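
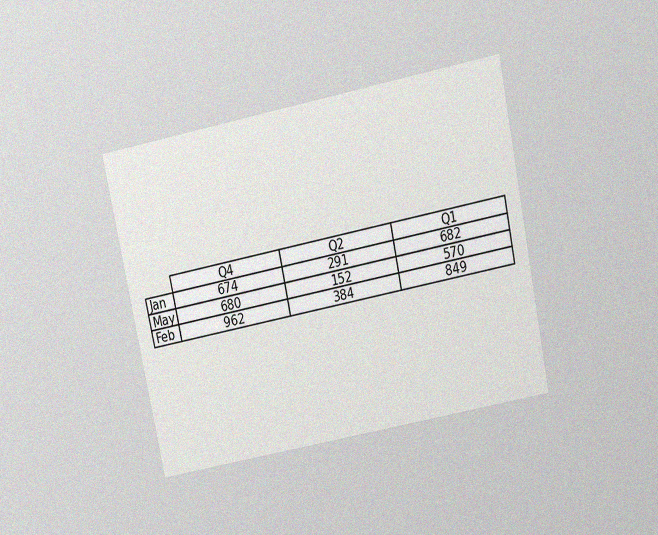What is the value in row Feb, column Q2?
The chart is tilted about 12° counter-clockwise and viewed slightly from above, with some photo noise. The (Feb, Q2) cell reads 384.

384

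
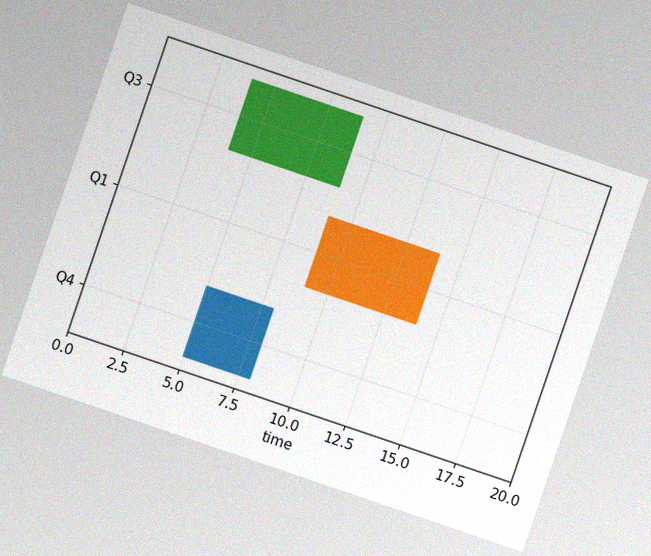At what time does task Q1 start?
9

The chart is tilted about 19° clockwise, with some photo noise. The Q1 bar begins at t=9.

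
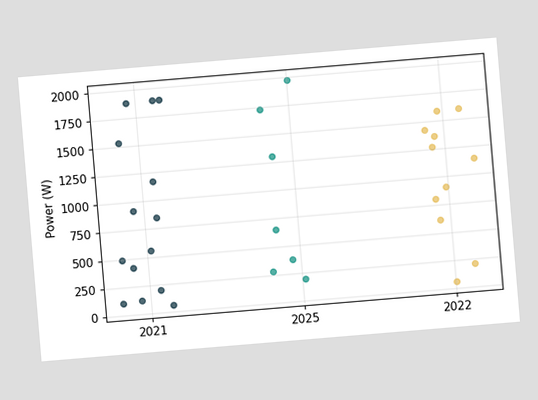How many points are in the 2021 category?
14

The chart is tilted about 5° counter-clockwise. Counting the markers in the 2021 column gives 14.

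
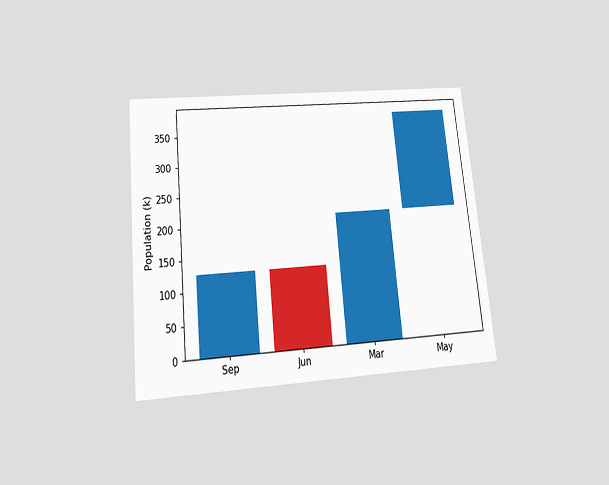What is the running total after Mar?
The chart is tilted about 6° counter-clockwise and viewed slightly from below. After Mar the running total reaches 210k.

210k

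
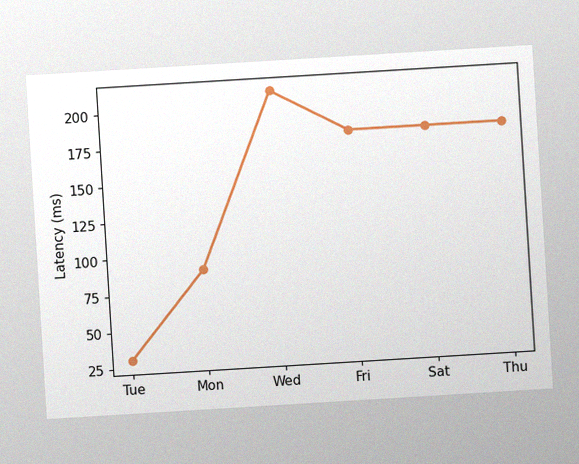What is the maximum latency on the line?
The chart is tilted about 3° counter-clockwise, with some photo noise. The highest point is at Wed, and reading across to the y-axis gives 210ms.

210ms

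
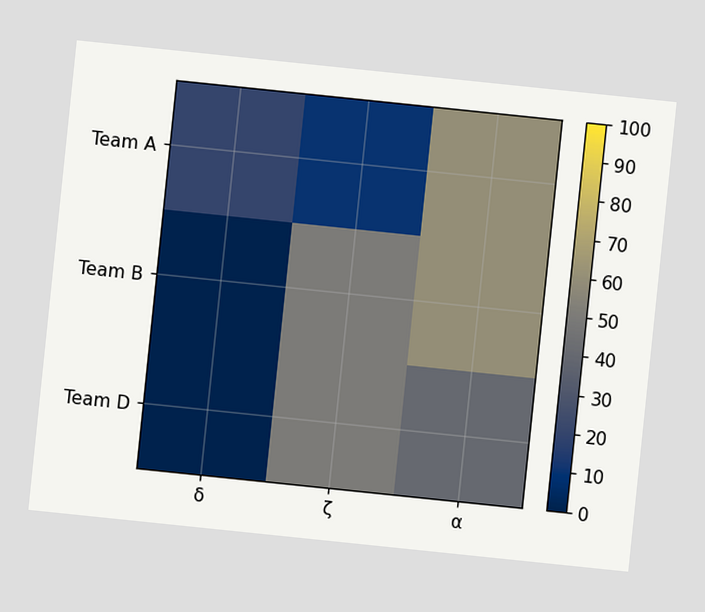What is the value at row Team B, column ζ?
The chart is tilted about 6° clockwise. Matching cell (Team B, ζ) against the colorbar gives 50.

50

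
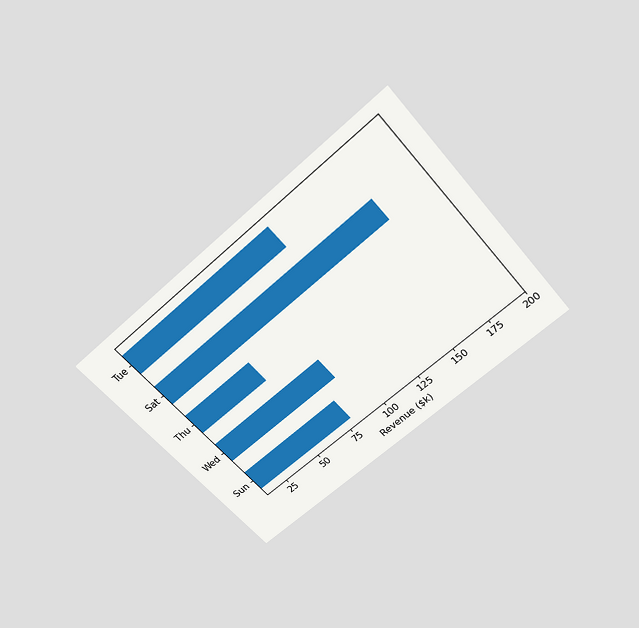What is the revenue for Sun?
$80k

The chart is tilted about 41° counter-clockwise and viewed slightly from above. Reading along the chart's x-axis, the Sun bar reaches $80k.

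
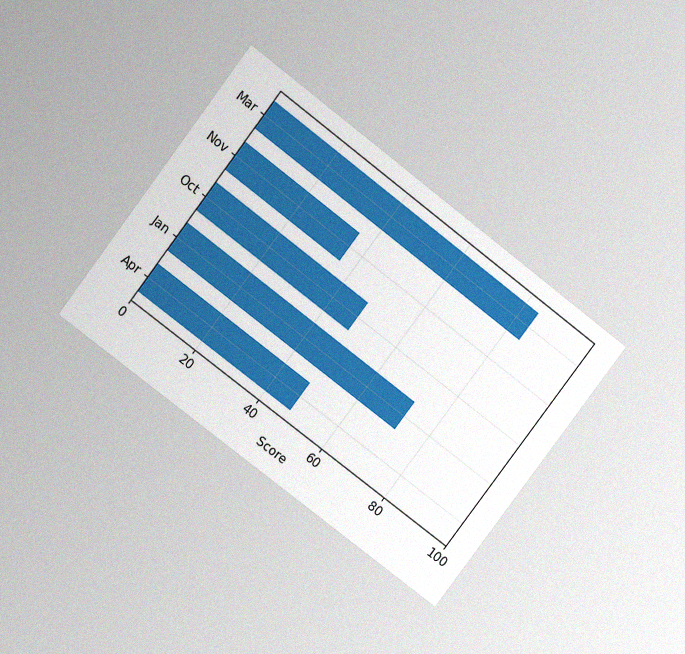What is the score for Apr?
The chart is tilted about 37° clockwise and viewed at a slight angle, with some photo noise. Reading along the chart's x-axis, the Apr bar reaches 48.

48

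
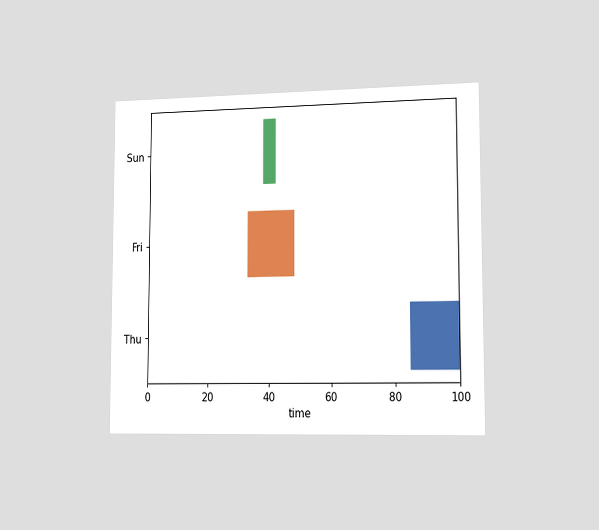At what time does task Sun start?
The chart is viewed slightly from the right. The Sun bar begins at t=38.

38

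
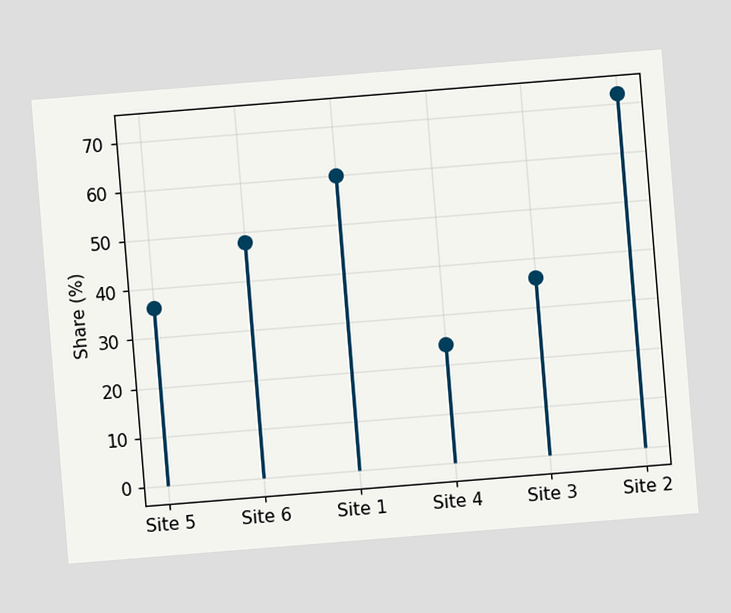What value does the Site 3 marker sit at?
36%

The chart is tilted about 5° counter-clockwise. The Site 3 marker sits at 36%.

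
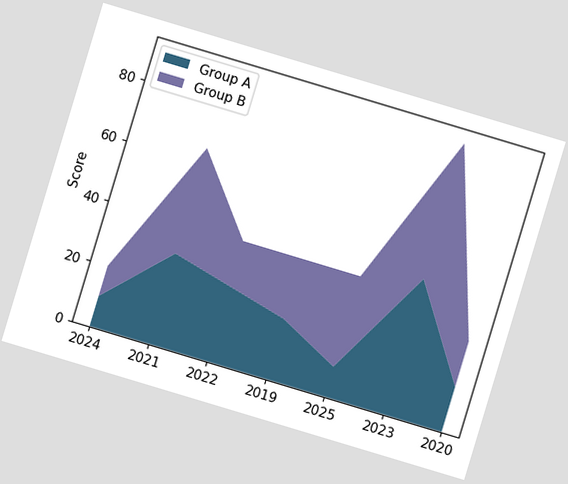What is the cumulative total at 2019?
40

The chart is tilted about 17° clockwise. The stacked total at 2019 reaches 40.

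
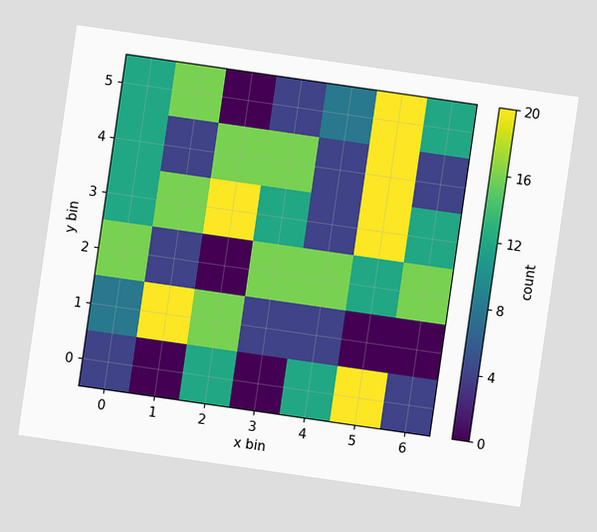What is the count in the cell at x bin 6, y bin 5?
The chart is tilted about 8° clockwise. Matching the cell (6, 5) against the colorbar gives 12.

12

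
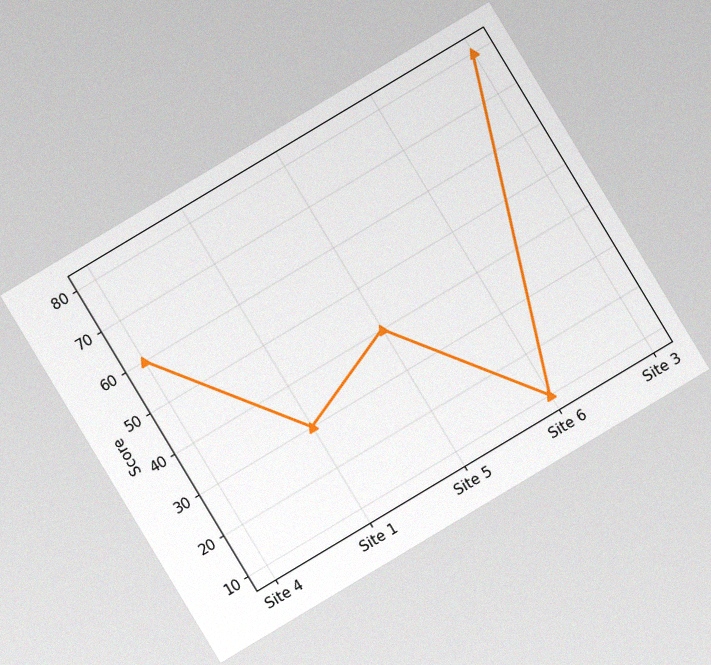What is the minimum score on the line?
The chart is tilted about 31° counter-clockwise, with some photo noise. The lowest point is at Site 6, and reading across to the y-axis gives 10.

10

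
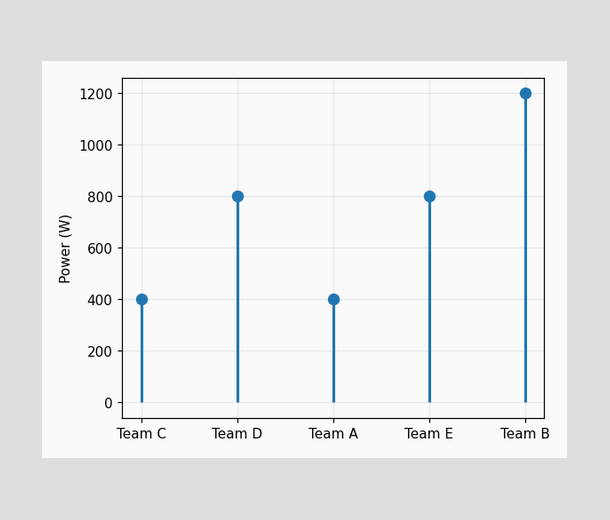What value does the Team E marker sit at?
The Team E marker sits at 800W.

800W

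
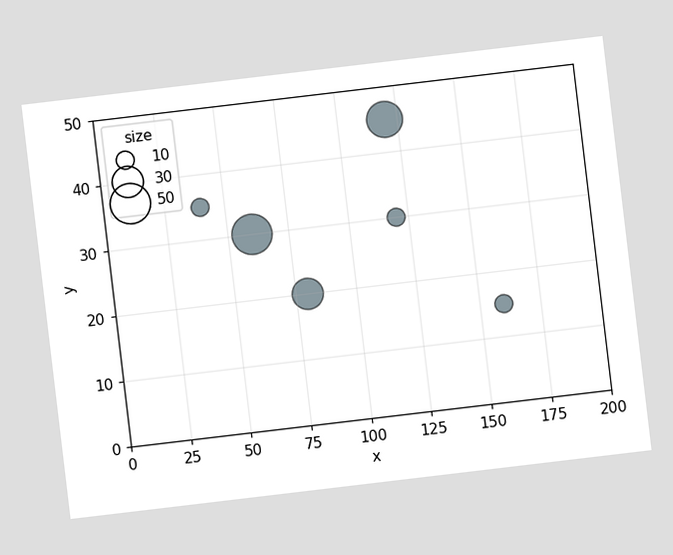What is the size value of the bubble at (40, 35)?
10

The chart is tilted about 7° counter-clockwise. Matching the bubble at (40, 35) against the size legend gives 10.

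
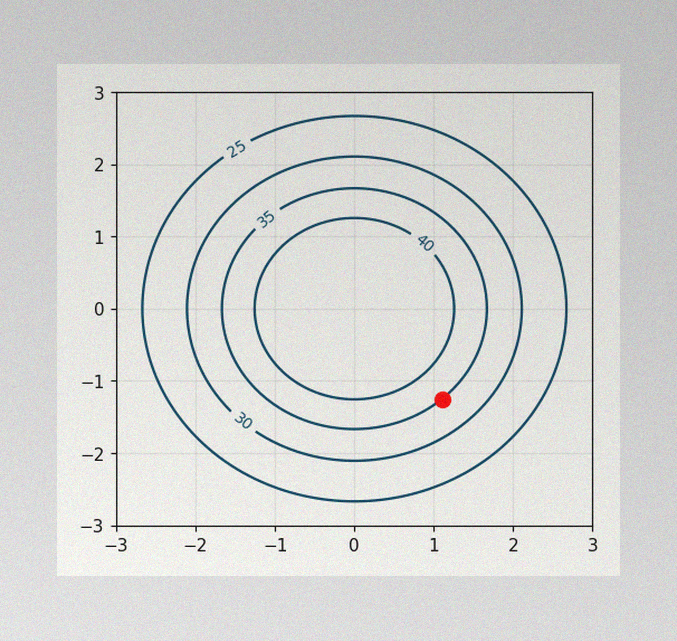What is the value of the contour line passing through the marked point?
35

The image has some photo noise and uneven lighting. The marked point sits on the contour labelled 35.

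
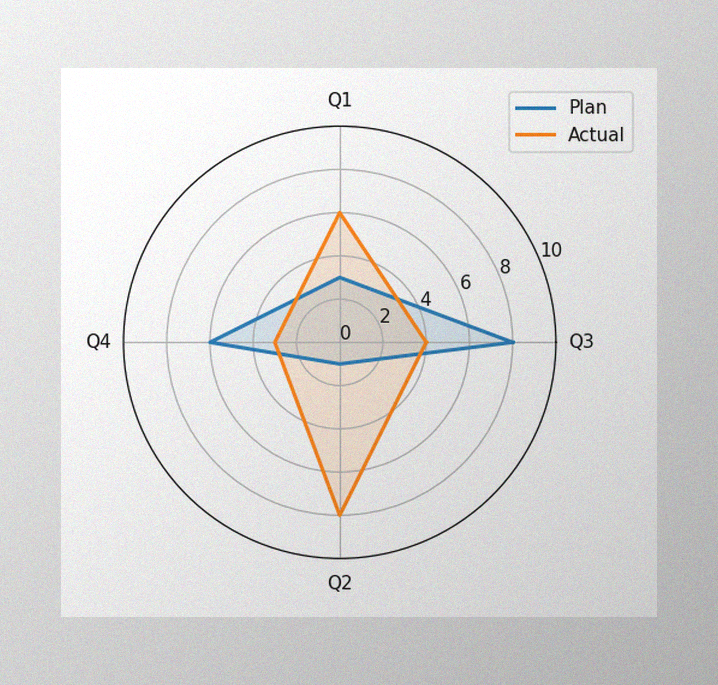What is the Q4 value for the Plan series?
The image has some photo noise and uneven lighting. On the Q4 axis, Plan reaches 6.

6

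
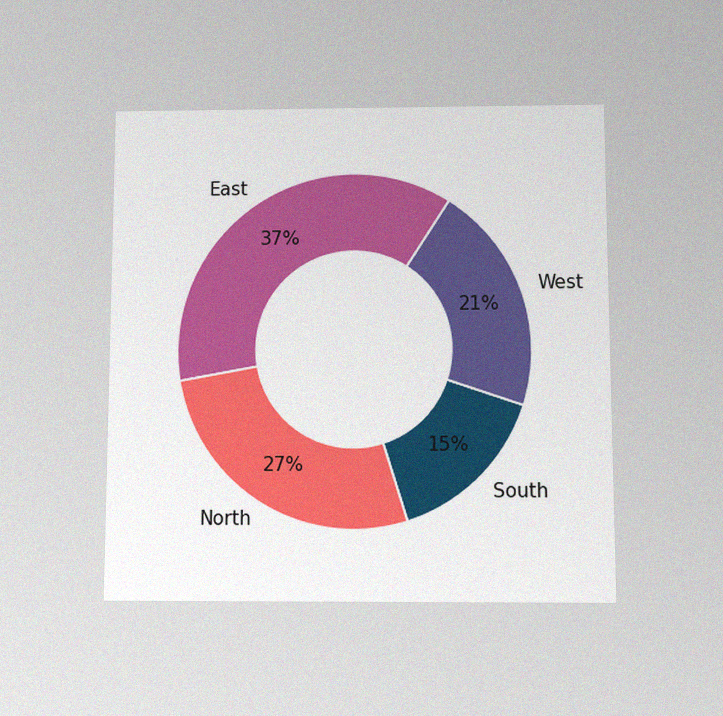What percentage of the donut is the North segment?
The chart is viewed slightly from below, with some photo noise. The North segment takes up 27% of the ring.

27%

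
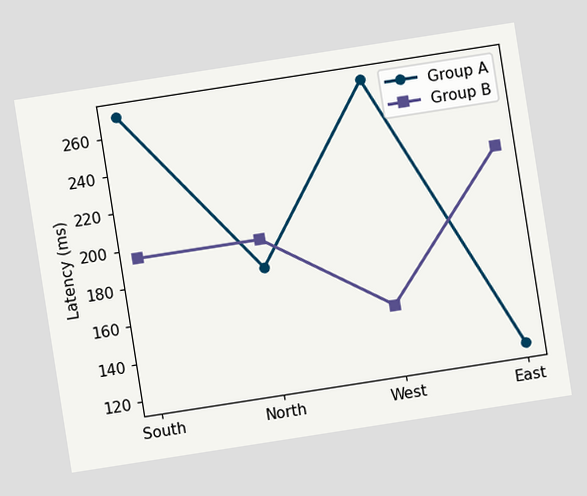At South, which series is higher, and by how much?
Group A, by 75ms

The chart is tilted about 9° counter-clockwise. At South, Group A sits above the other line by 75ms.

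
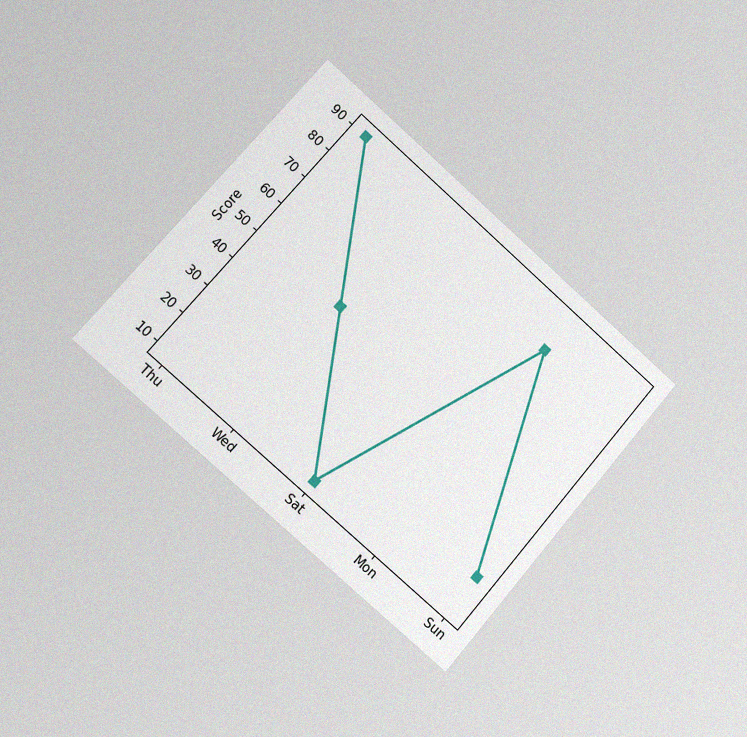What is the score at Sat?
The chart is tilted about 41° clockwise and viewed slightly from the left, with some photo noise. At Sat, the line is at 10.

10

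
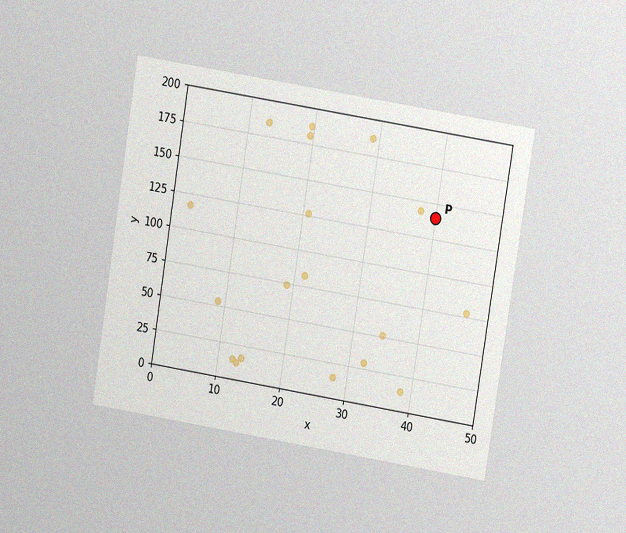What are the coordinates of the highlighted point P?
(40, 140)

The chart is tilted about 9° clockwise and viewed at a slight angle, with some photo noise. Following the gridlines from P to each axis, P sits at (40, 140).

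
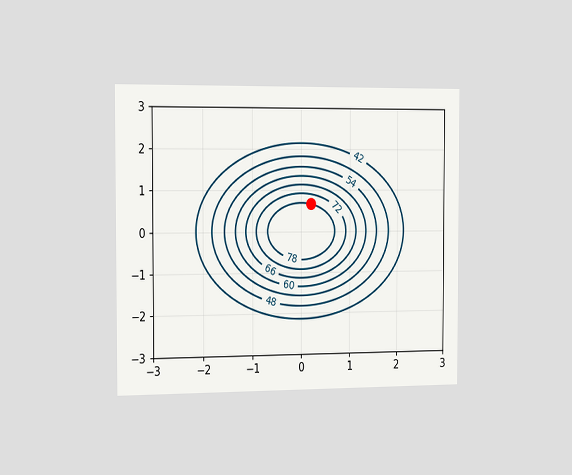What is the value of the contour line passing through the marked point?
The chart is viewed slightly from the left. The marked point sits on the contour labelled 78.

78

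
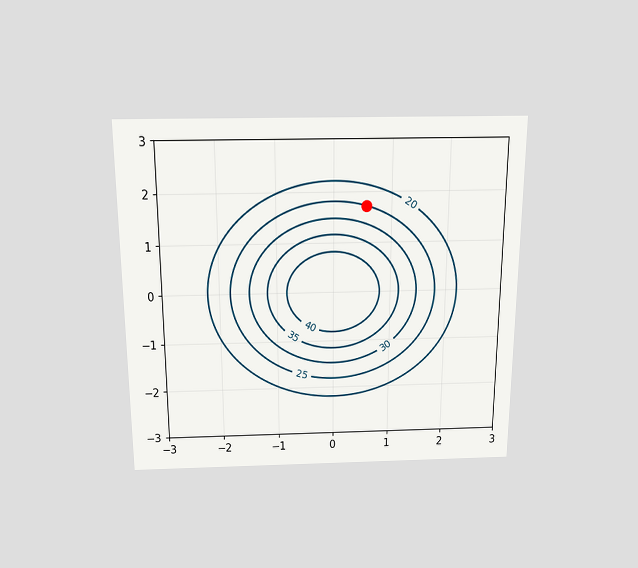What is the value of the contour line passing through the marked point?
The chart is viewed slightly from above. The marked point sits on the contour labelled 25.

25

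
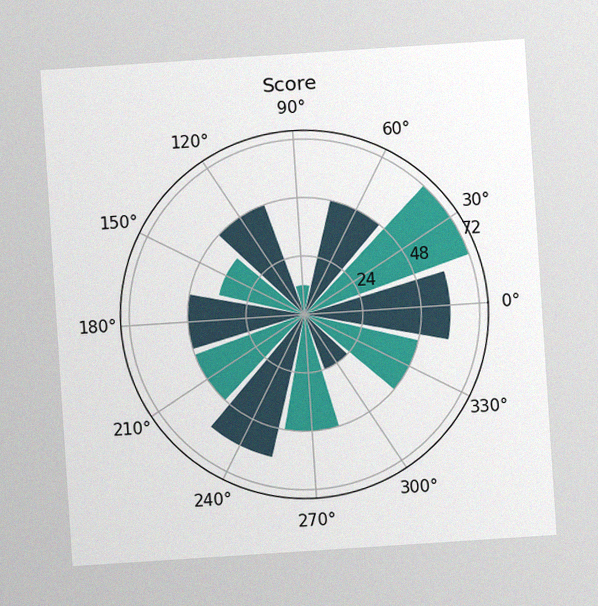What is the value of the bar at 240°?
60

The chart is tilted about 4° counter-clockwise, with some photo noise. The bar at 240° reaches 60 on the radial axis.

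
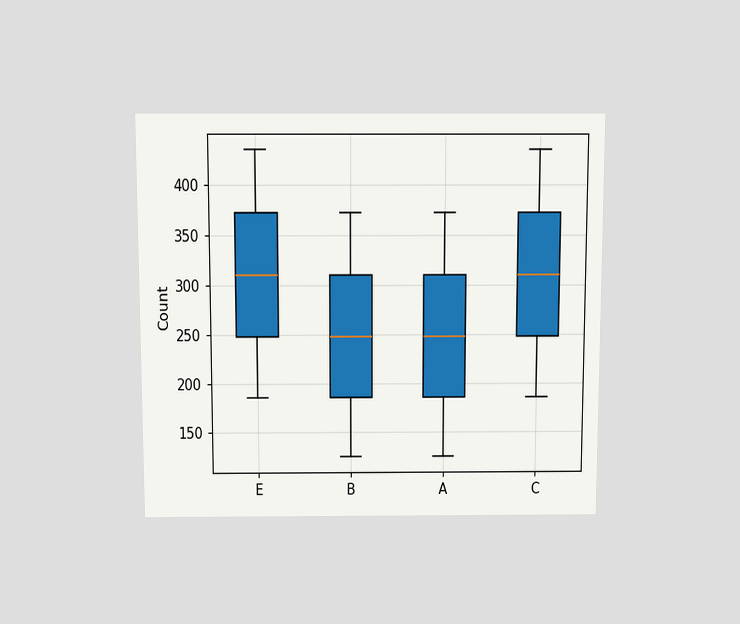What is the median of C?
310

The chart is viewed slightly from above. The median line in the C box sits at 310.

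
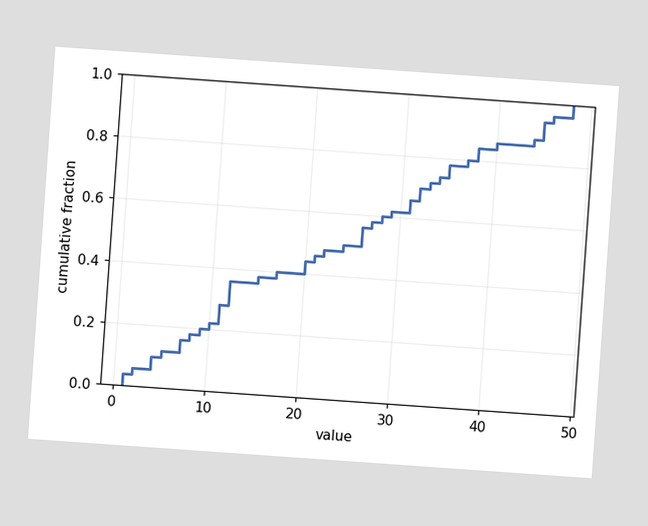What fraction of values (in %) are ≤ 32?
70%

The chart is tilted about 4° clockwise. At x=32 the ECDF step is at 70%.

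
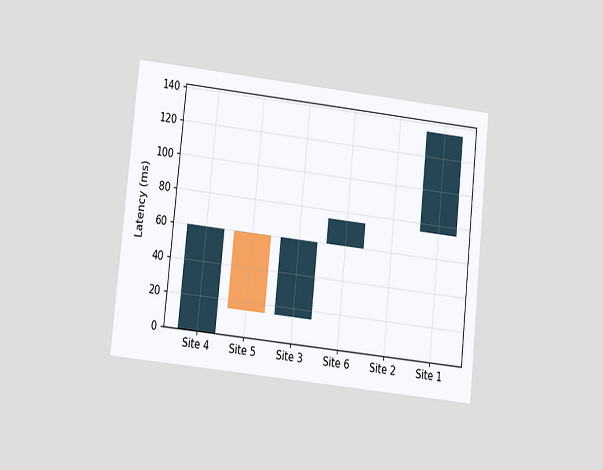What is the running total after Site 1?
135ms

The chart is tilted about 6° clockwise and viewed at a slight angle. After Site 1 the running total reaches 135ms.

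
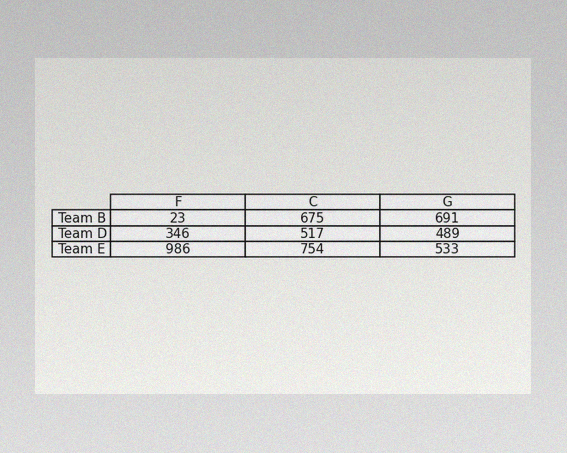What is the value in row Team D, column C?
517

The image has some photo noise and uneven lighting. The (Team D, C) cell reads 517.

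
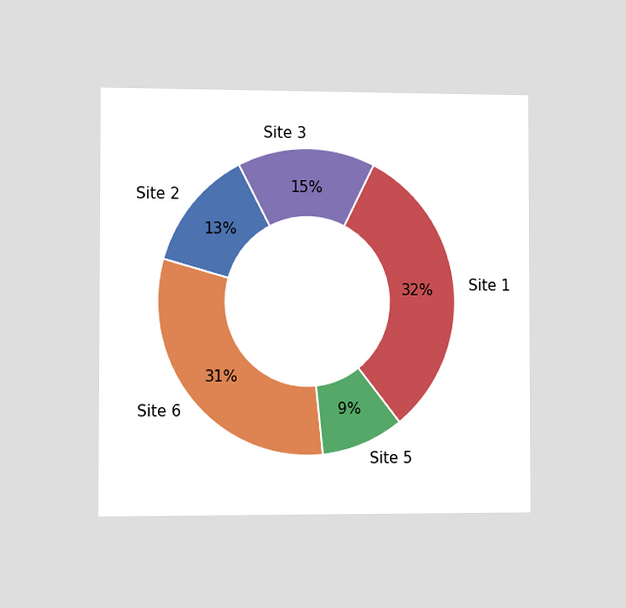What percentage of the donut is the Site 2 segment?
13%

The chart is viewed slightly from the left. The Site 2 segment takes up 13% of the ring.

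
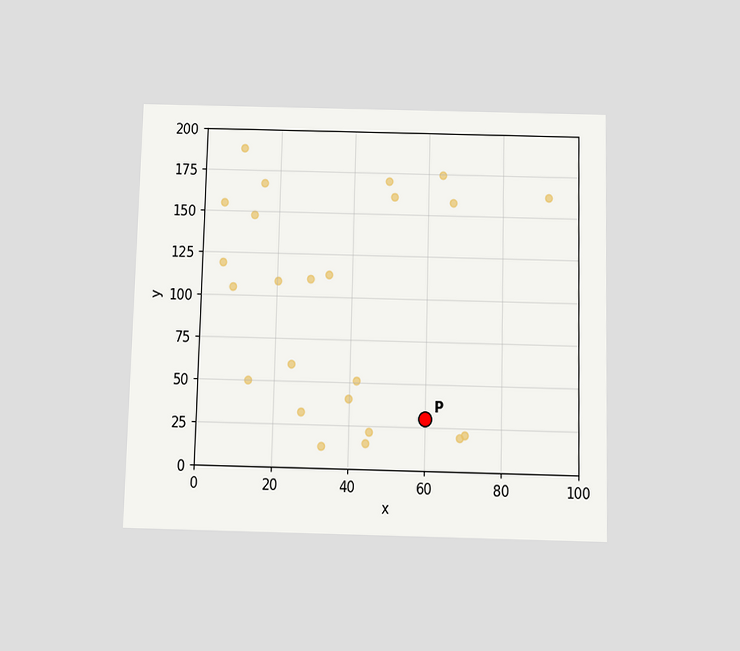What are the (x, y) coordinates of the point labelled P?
The chart is viewed slightly from below. Following the gridlines from P to each axis, P sits at (60, 30).

(60, 30)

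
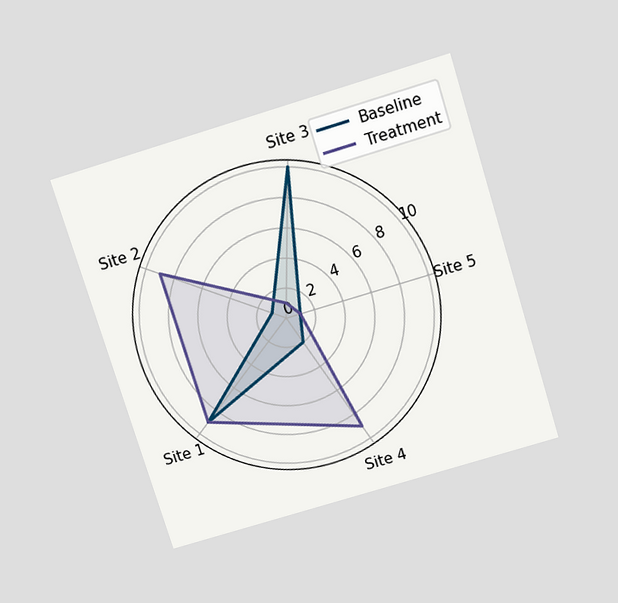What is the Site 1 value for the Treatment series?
9

The chart is tilted about 17° counter-clockwise and viewed slightly from above. On the Site 1 axis, Treatment reaches 9.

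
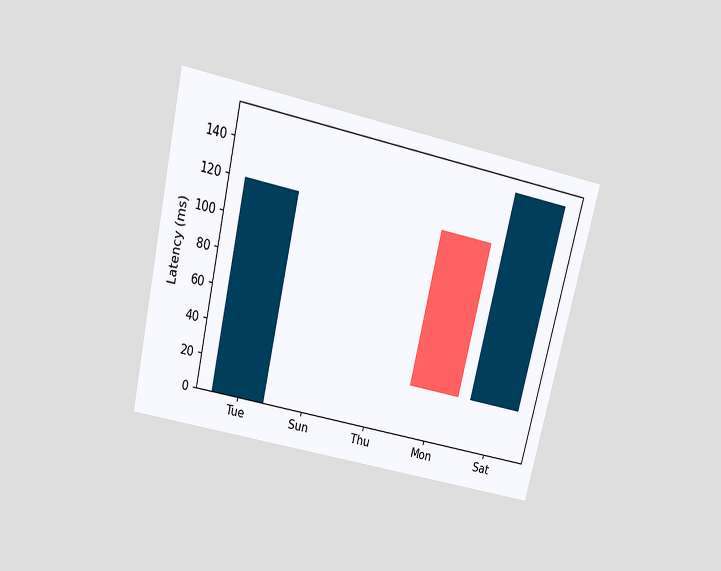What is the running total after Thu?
The chart is tilted about 13° clockwise and viewed slightly from above. After Thu the running total reaches 120ms.

120ms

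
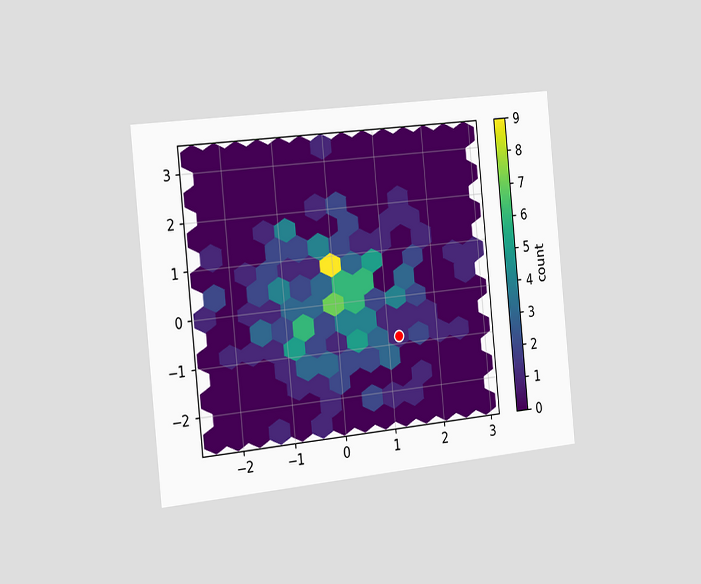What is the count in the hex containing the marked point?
1

The chart is tilted about 6° counter-clockwise and viewed slightly from the left. The marked hex reads 1 on the colorbar.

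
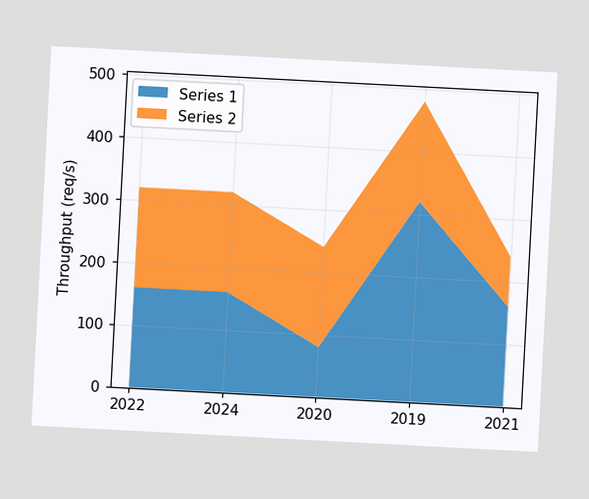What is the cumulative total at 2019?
The chart is tilted about 3° clockwise. The stacked total at 2019 reaches 480req/s.

480req/s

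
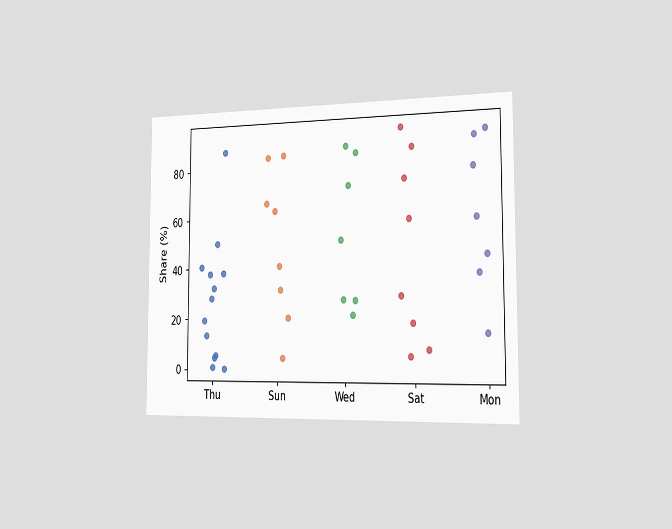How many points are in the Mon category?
7

The chart is viewed slightly from the right. Counting the markers in the Mon column gives 7.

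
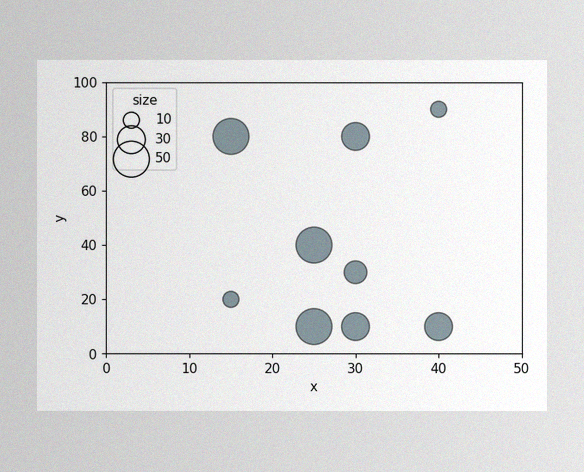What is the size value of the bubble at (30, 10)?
30

The image has some photo noise and uneven lighting. Matching the bubble at (30, 10) against the size legend gives 30.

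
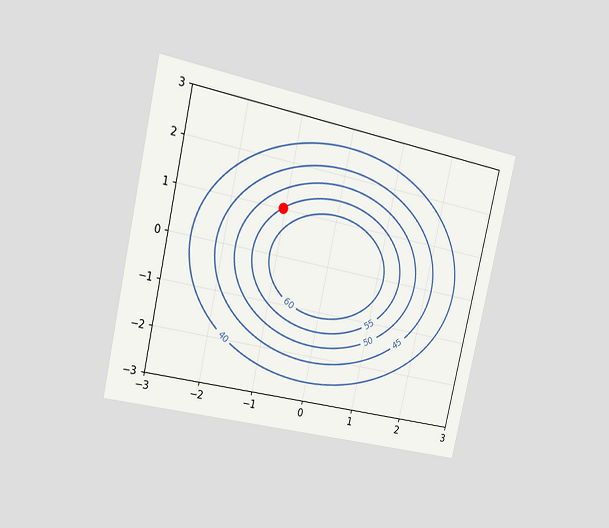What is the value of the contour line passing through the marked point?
55

The chart is tilted about 12° clockwise and viewed slightly from the left. The marked point sits on the contour labelled 55.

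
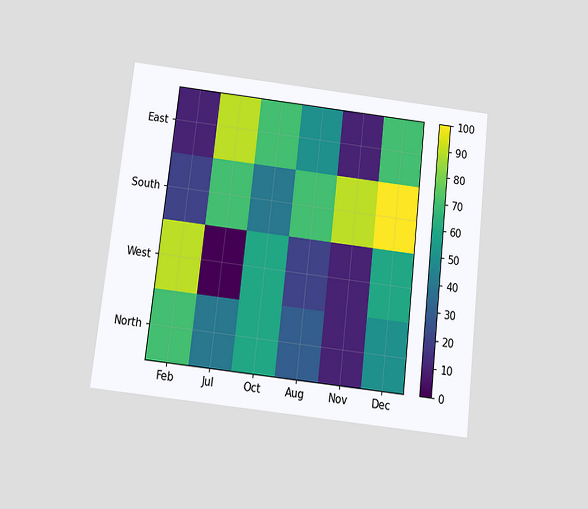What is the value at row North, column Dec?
50

The chart is tilted about 7° clockwise and viewed slightly from below. Matching cell (North, Dec) against the colorbar gives 50.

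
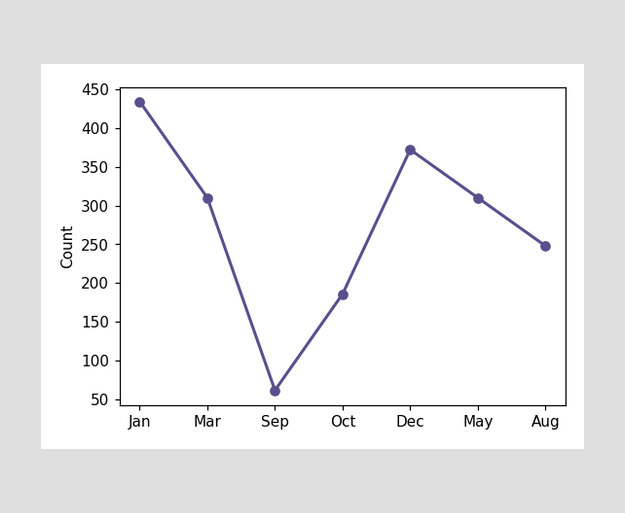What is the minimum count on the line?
62

The lowest point is at Sep, and reading across to the y-axis gives 62.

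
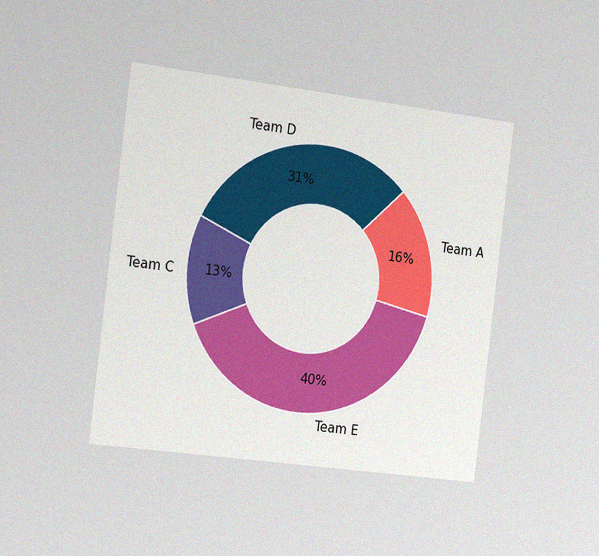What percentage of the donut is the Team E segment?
The chart is tilted about 7° clockwise and viewed slightly from the left, with some photo noise. The Team E segment takes up 40% of the ring.

40%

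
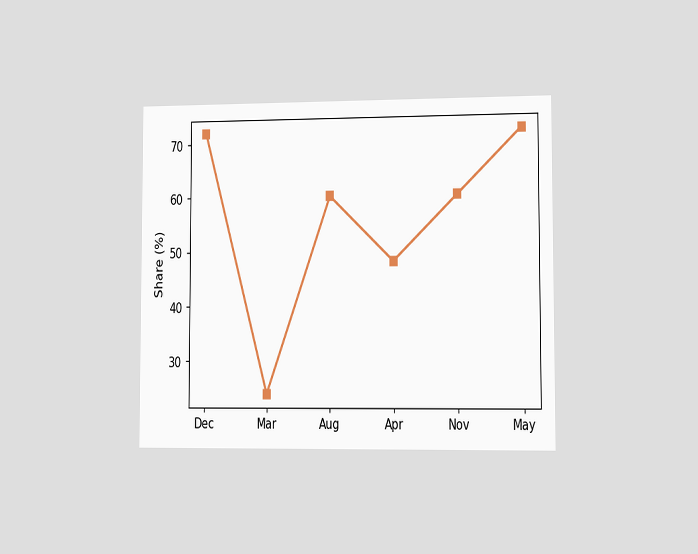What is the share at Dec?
72%

The chart is viewed slightly from the right. At Dec, the line is at 72%.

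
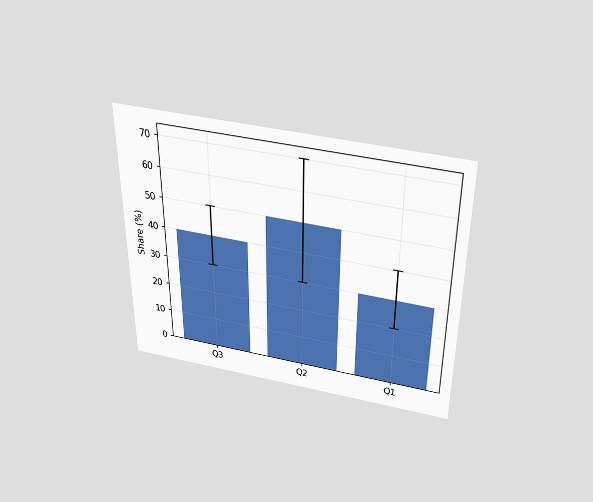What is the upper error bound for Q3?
The chart is viewed slightly from above. The Q3 bar's upper whisker reaches 50%.

50%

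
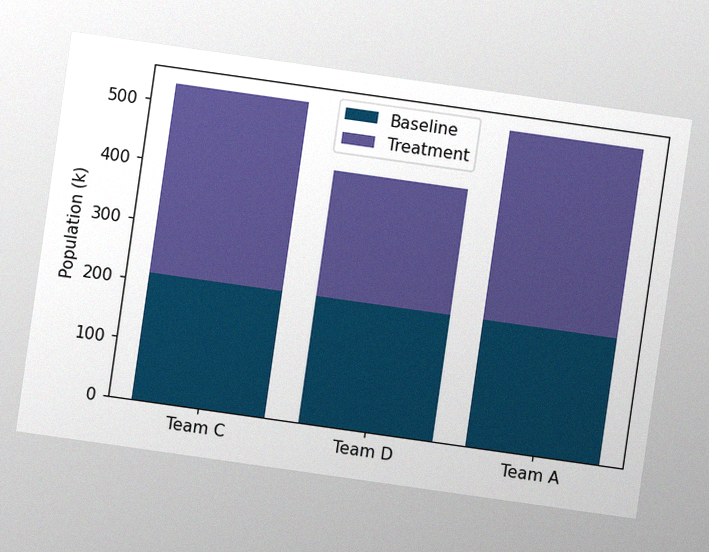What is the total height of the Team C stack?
530k

The chart is tilted about 8° clockwise, with some photo noise. The Team C stack's top reaches 530k on the y-axis.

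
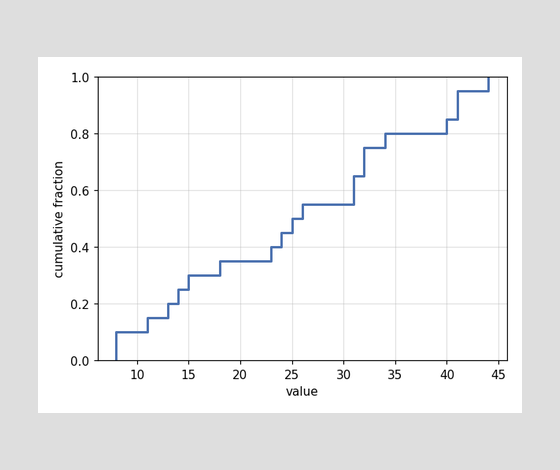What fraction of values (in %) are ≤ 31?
At x=31 the ECDF step is at 65%.

65%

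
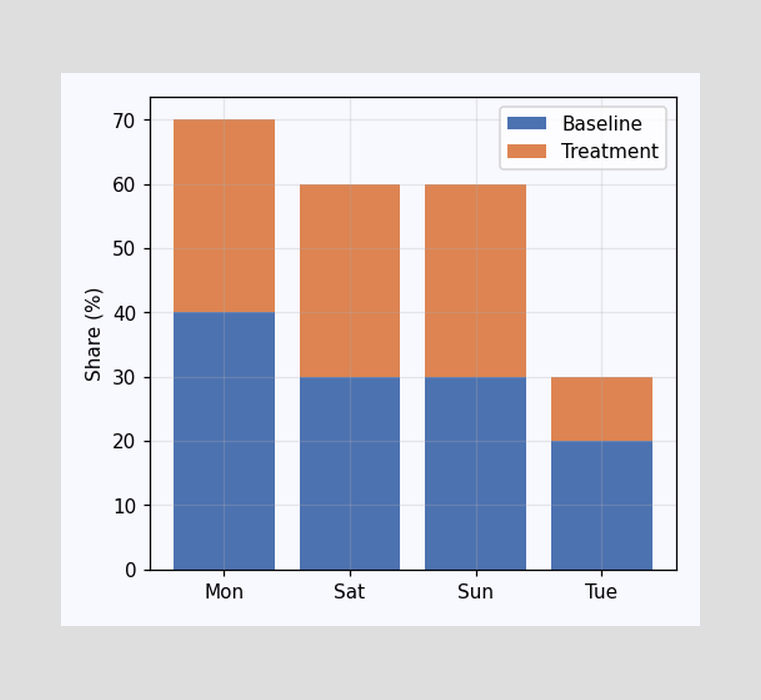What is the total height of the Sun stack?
The Sun stack's top reaches 60% on the y-axis.

60%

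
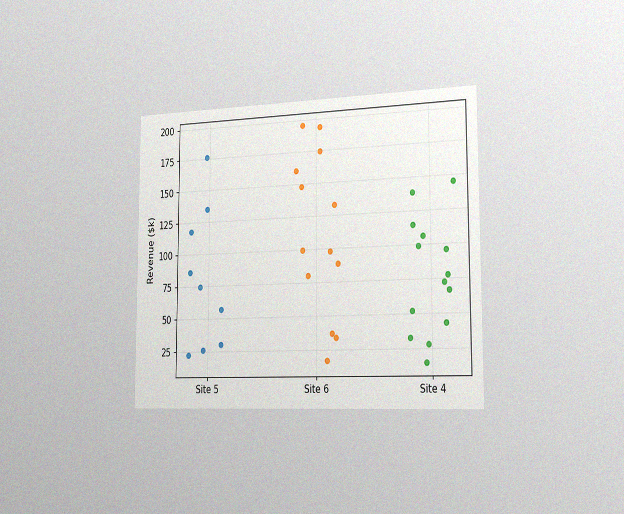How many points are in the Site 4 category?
14

The chart is viewed slightly from the right, with some photo noise. Counting the markers in the Site 4 column gives 14.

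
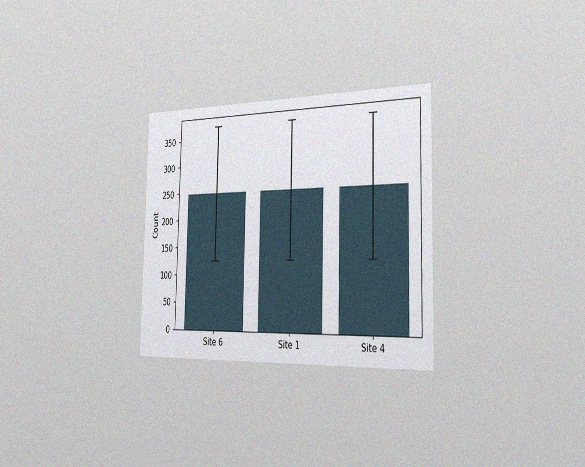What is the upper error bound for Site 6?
The chart is viewed slightly from the right, with some photo noise. The Site 6 bar's upper whisker reaches 372.

372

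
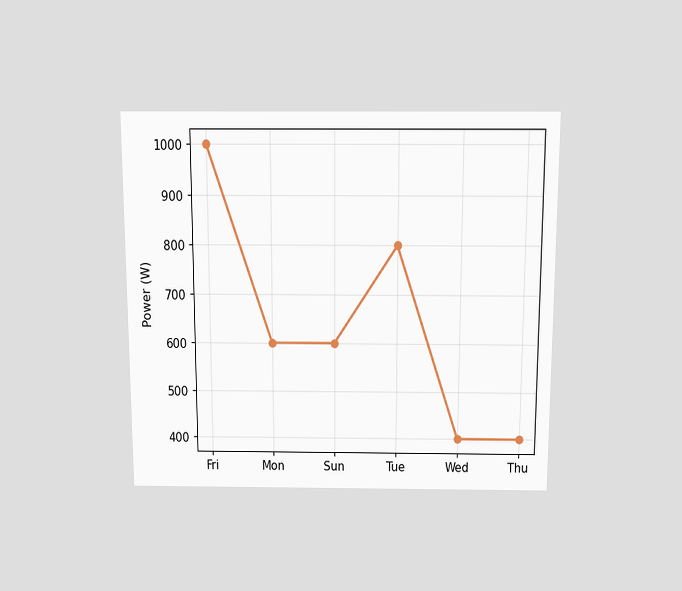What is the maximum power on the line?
1000W

The chart is viewed slightly from above. The highest point is at Fri, and reading across to the y-axis gives 1000W.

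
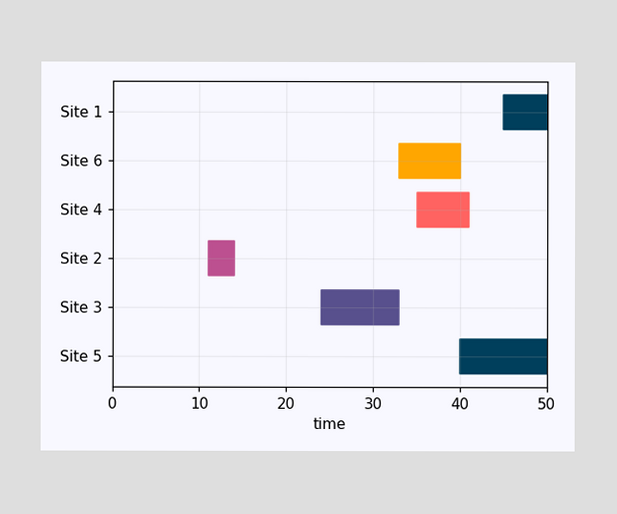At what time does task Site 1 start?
45

The Site 1 bar begins at t=45.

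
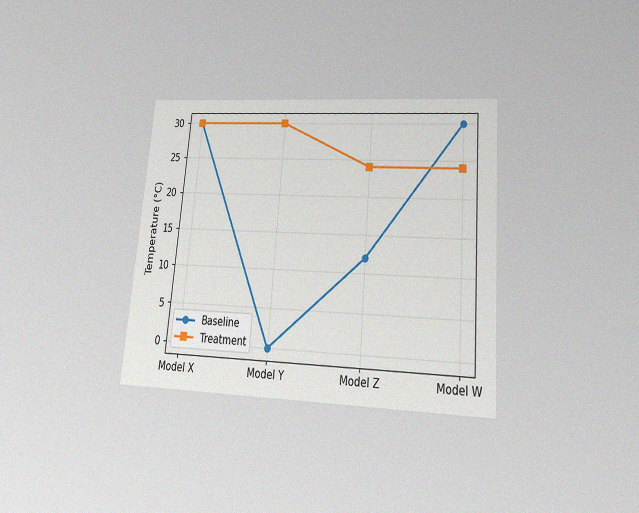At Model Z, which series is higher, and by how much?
Treatment, by 12°C

The chart is tilted about 5° clockwise and viewed slightly from below, with some photo noise. At Model Z, Treatment sits above the other line by 12°C.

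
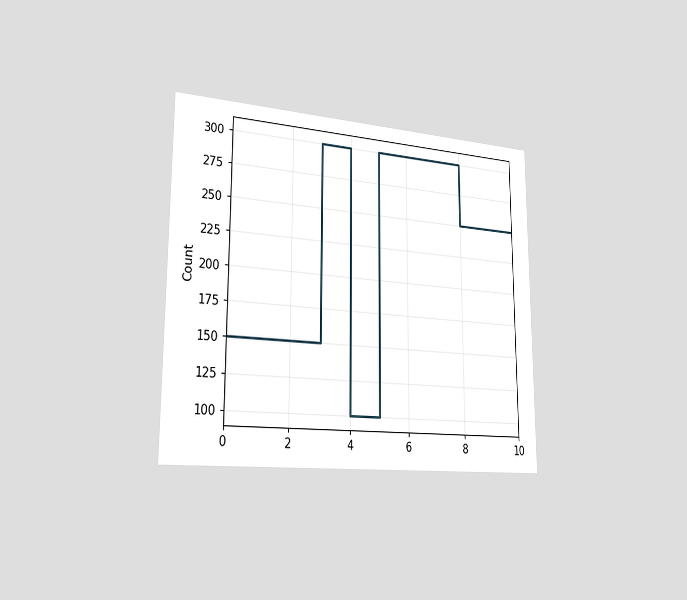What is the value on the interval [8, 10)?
250

The chart is viewed slightly from the left. On [8, 10) the step sits at 250.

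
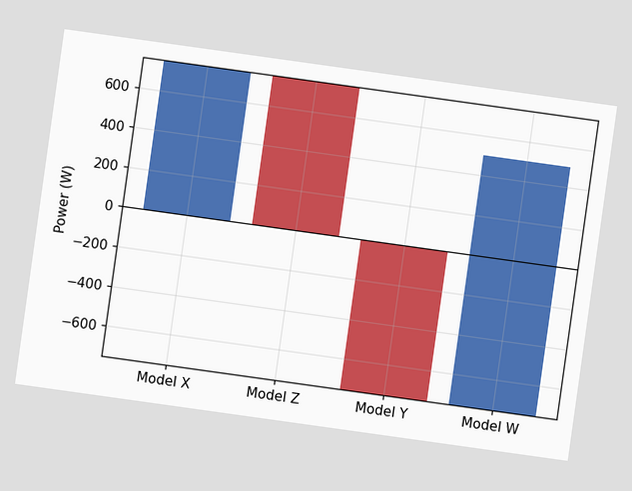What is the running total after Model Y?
The chart is tilted about 8° clockwise. After Model Y the running total reaches -750W.

-750W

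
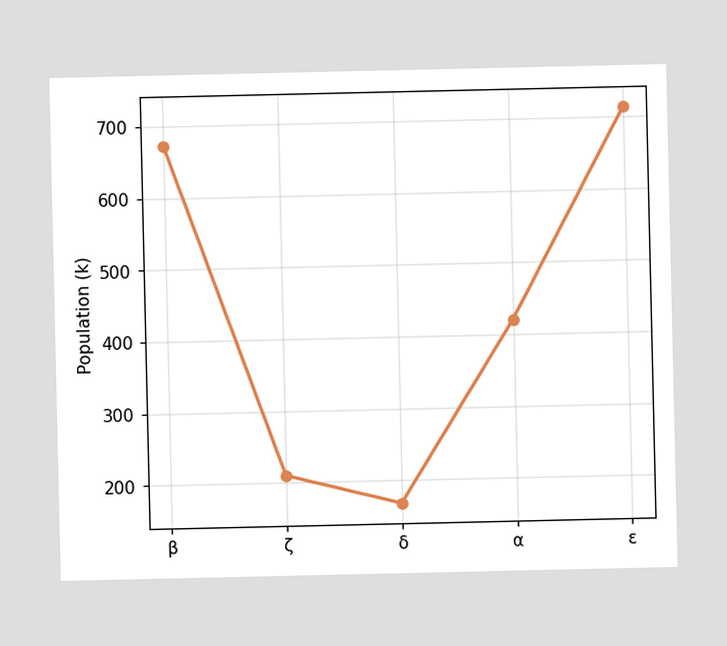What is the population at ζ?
At ζ, the line is at 210k.

210k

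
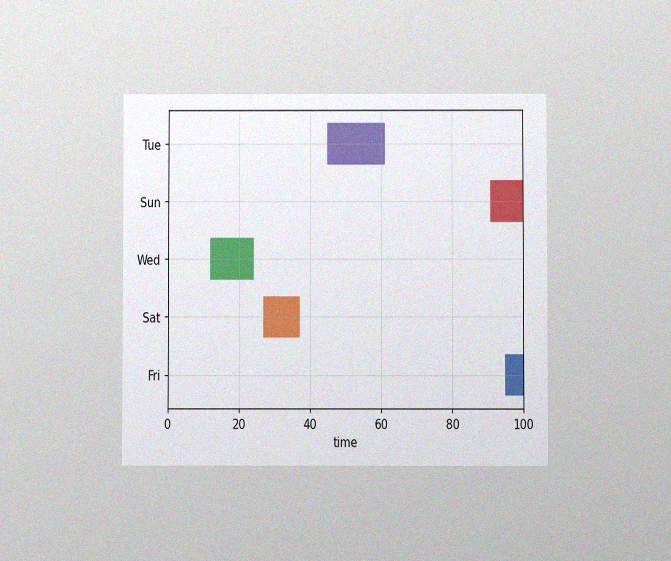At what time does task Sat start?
The chart is viewed at a slight angle, with some photo noise. The Sat bar begins at t=27.

27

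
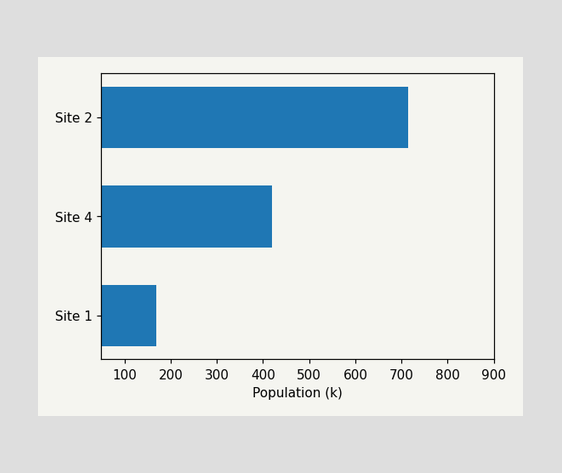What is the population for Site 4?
Reading along the chart's x-axis, the Site 4 bar reaches 420k.

420k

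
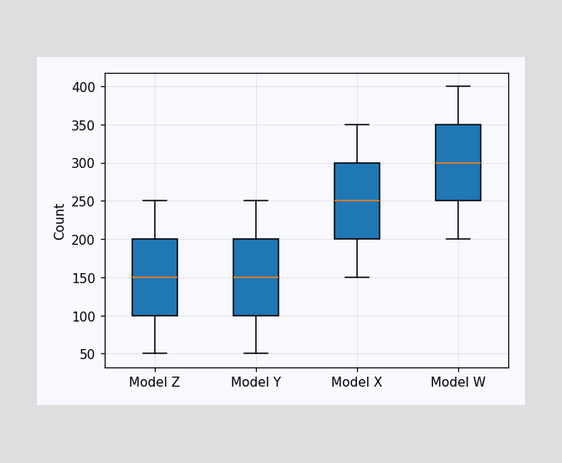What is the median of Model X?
The median line in the Model X box sits at 250.

250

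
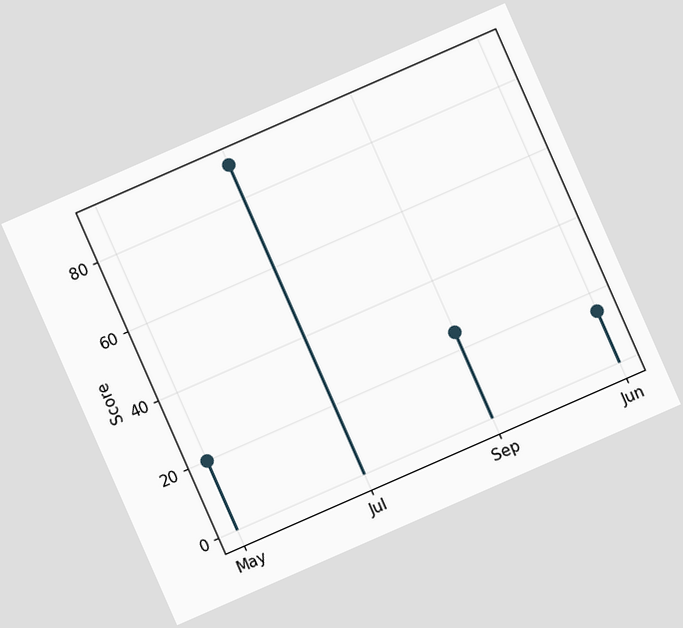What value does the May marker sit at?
20

The chart is tilted about 24° counter-clockwise. The May marker sits at 20.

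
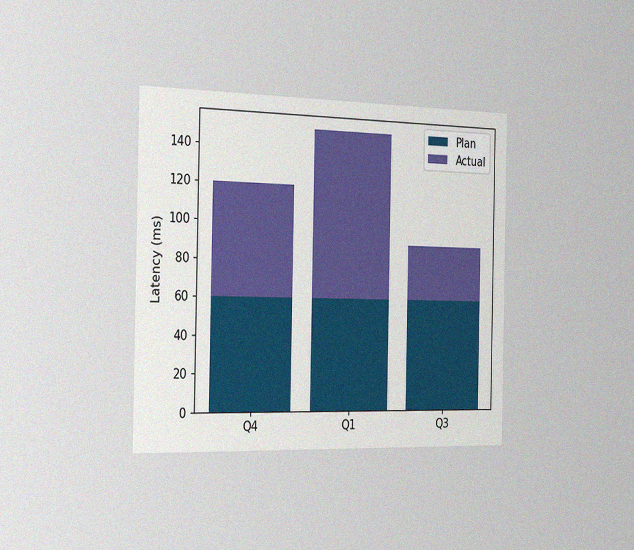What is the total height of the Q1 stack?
The chart is viewed slightly from the left, with some photo noise. The Q1 stack's top reaches 150ms on the y-axis.

150ms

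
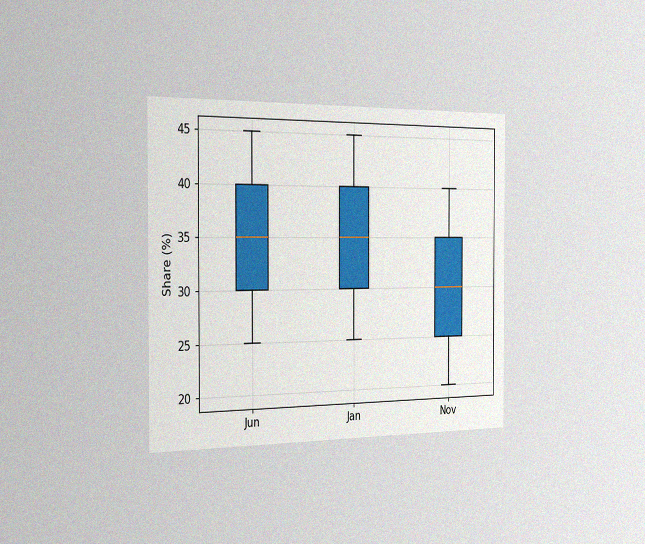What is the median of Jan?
The chart is viewed slightly from the left, with some photo noise. The median line in the Jan box sits at 35%.

35%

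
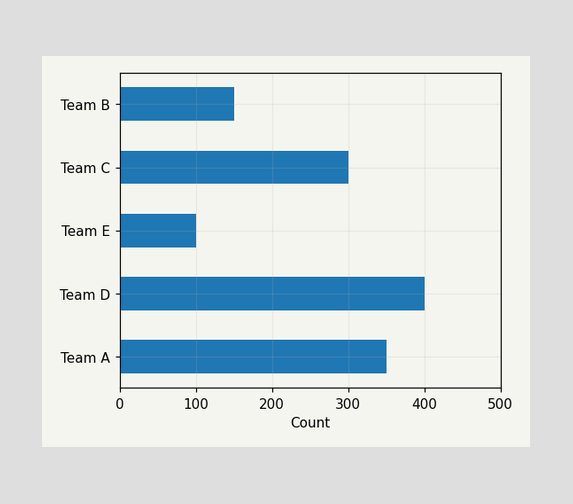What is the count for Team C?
Reading along the chart's x-axis, the Team C bar reaches 300.

300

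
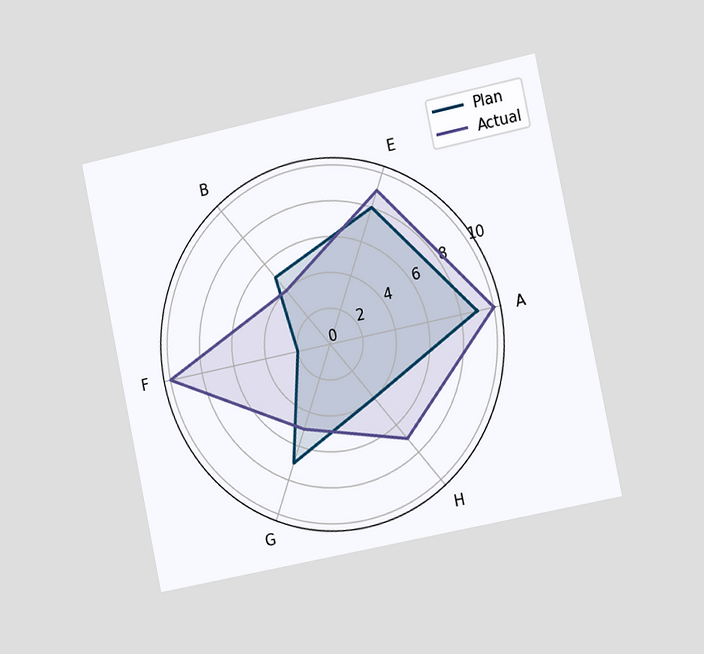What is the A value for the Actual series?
10

The chart is tilted about 12° counter-clockwise and viewed slightly from the right. On the A axis, Actual reaches 10.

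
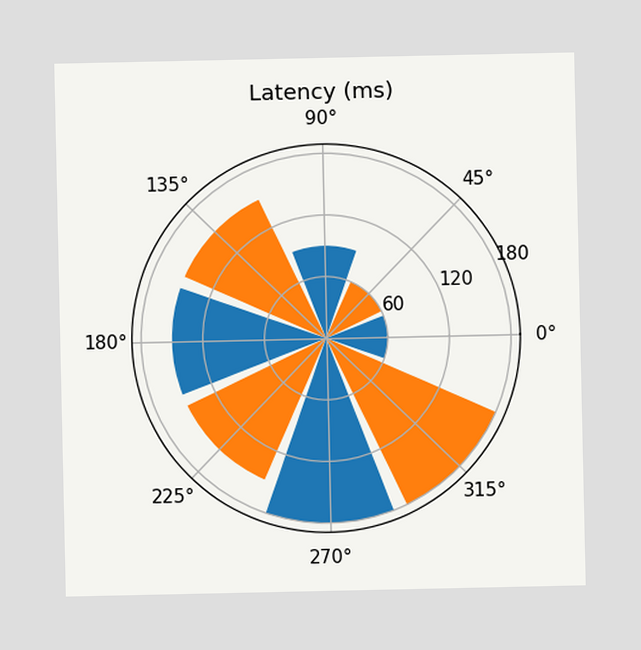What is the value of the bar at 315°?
180ms

The bar at 315° reaches 180ms on the radial axis.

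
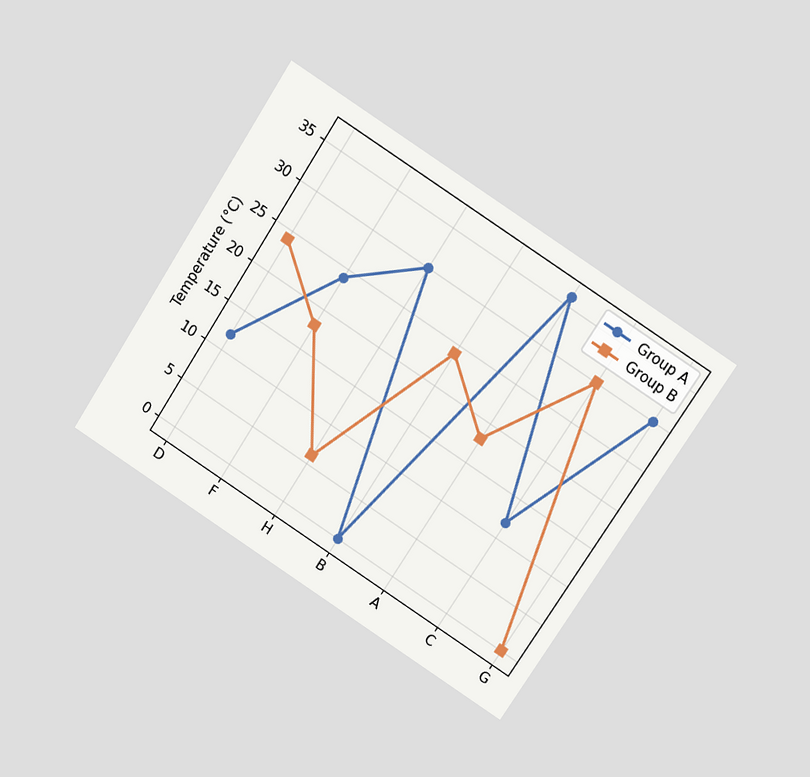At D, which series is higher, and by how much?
The chart is tilted about 33° clockwise and viewed at a slight angle. At D, Group B sits above the other line by 12°C.

Group B, by 12°C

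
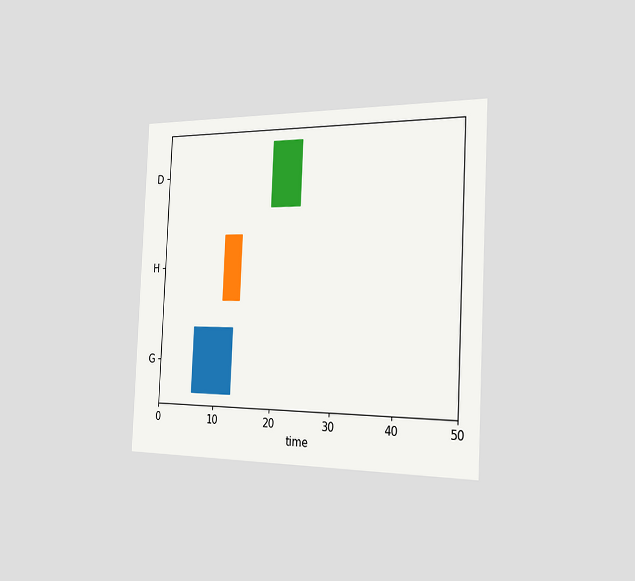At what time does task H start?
The chart is tilted about 3° clockwise and viewed slightly from the right. The H bar begins at t=11.

11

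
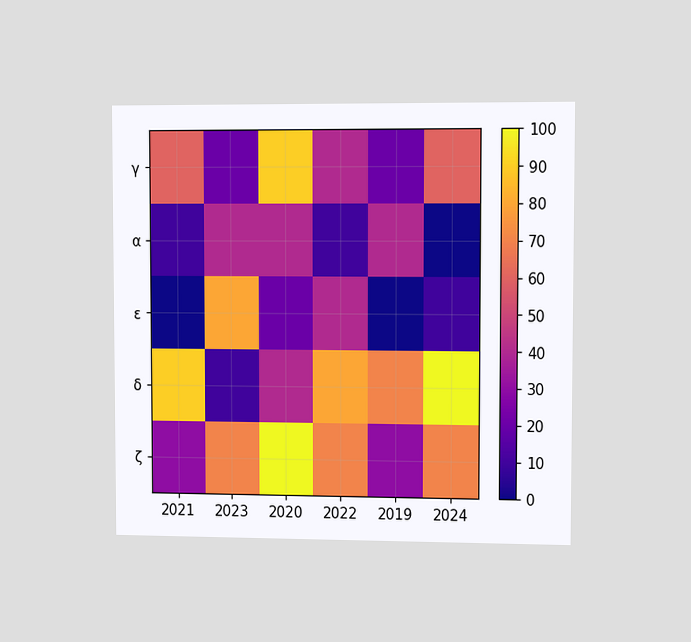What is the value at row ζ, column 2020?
The chart is viewed slightly from the right. Matching cell (ζ, 2020) against the colorbar gives 100.

100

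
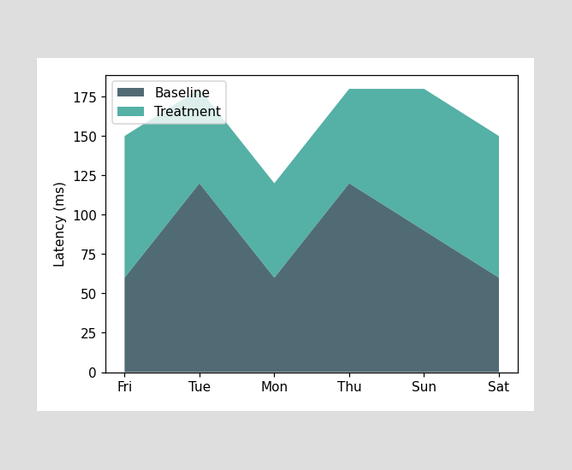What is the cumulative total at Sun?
180ms

The stacked total at Sun reaches 180ms.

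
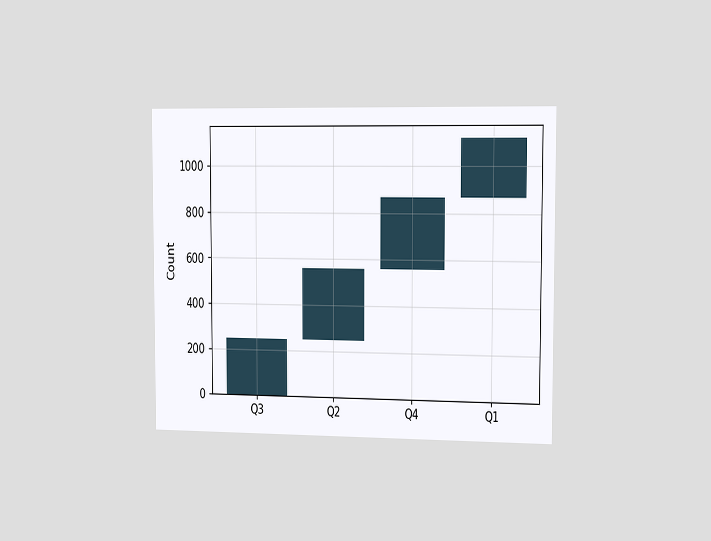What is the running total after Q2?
The chart is viewed slightly from the right. After Q2 the running total reaches 558.

558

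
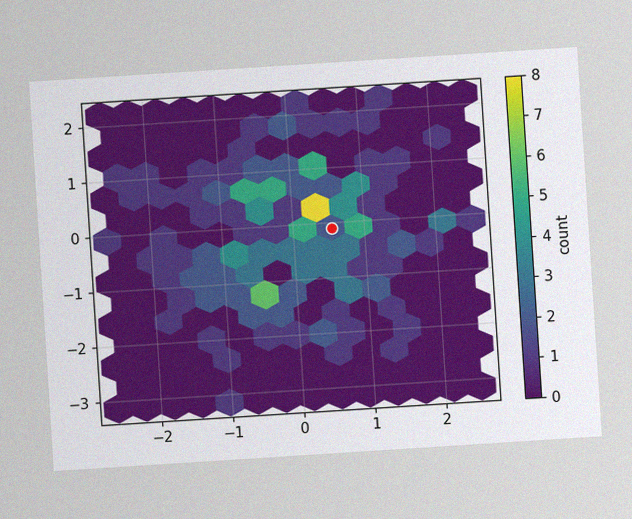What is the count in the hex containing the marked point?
2

The chart is tilted about 4° counter-clockwise, with some photo noise. The marked hex reads 2 on the colorbar.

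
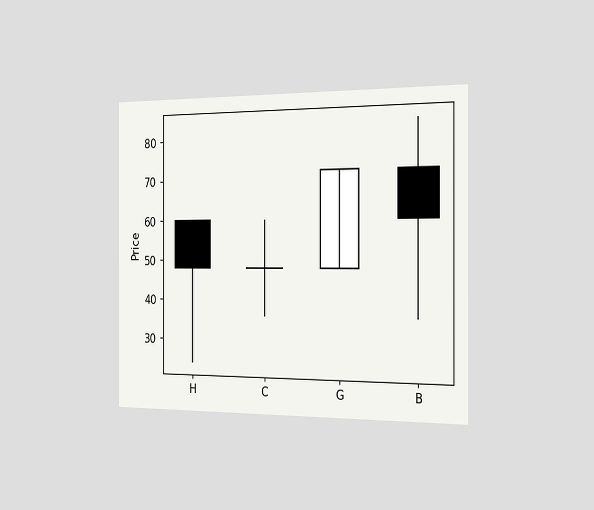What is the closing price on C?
The chart is viewed slightly from the right. The C candle closes at 48.

48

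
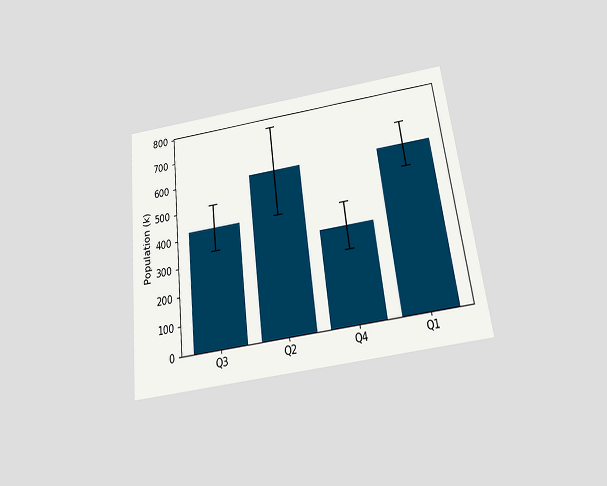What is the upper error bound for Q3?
510k

The chart is tilted about 7° counter-clockwise and viewed slightly from below. The Q3 bar's upper whisker reaches 510k.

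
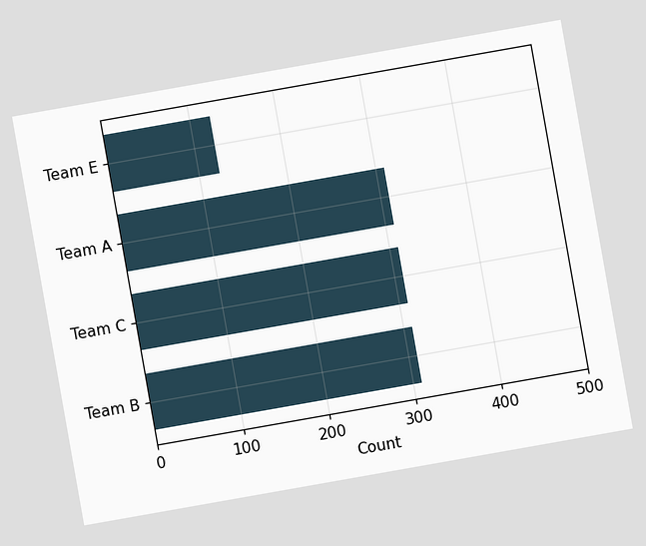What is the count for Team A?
310

The chart is tilted about 10° counter-clockwise. Reading along the chart's x-axis, the Team A bar reaches 310.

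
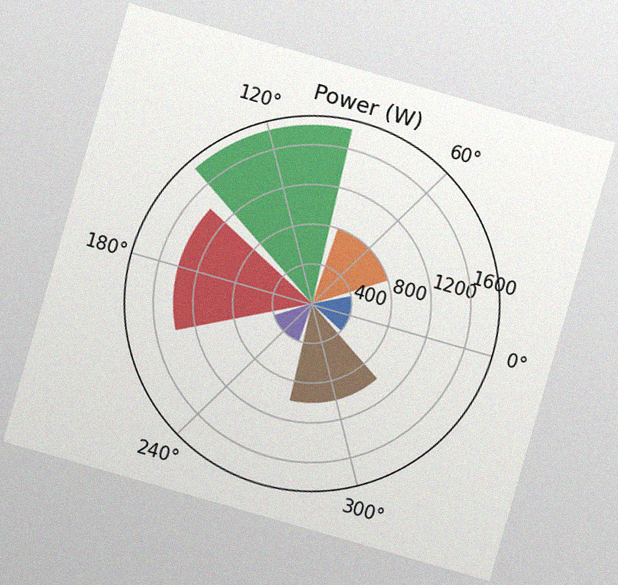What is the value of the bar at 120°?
1800W

The chart is tilted about 16° clockwise, with some photo noise. The bar at 120° reaches 1800W on the radial axis.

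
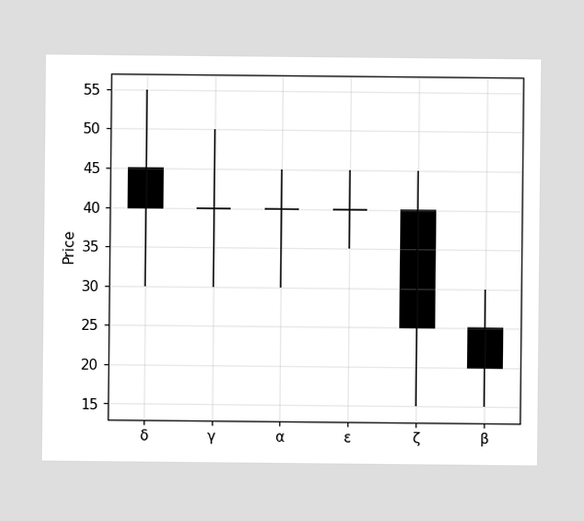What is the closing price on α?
40

The α candle closes at 40.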